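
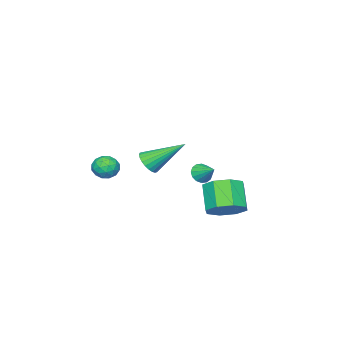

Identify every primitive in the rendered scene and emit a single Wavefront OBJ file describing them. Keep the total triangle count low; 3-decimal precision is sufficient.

v -1.757 -0.754 -1.933
v -1.497 -1.061 -1.558
v -1.543 0.094 -1.387
v -1.296 -0.99 -1.746
v -1.219 -0.855 -1.985
v -1.285 -0.694 -2.21
v -1.478 -0.548 -2.36
v -1.746 -0.458 -2.396
v -2.016 -0.447 -2.308
v -2.217 -0.518 -2.119
v -2.295 -0.652 -1.881
v -2.228 -0.813 -1.656
v -2.035 -0.959 -1.505
v -1.767 -1.049 -1.469
v 0.701 2.416 -2.304
v 1.44 1.882 -2.176
v 0.757 1.19 -1.127
v 0.019 1.724 -1.256
v 1.456 2.465 -1.781
v 0.773 1.773 -0.732
v 1.031 3.019 -1.692
v 0.348 2.326 -0.643
v 0.412 3.22 -1.962
v -0.271 2.527 -0.914
v -0.037 2.95 -2.433
v -0.72 2.258 -1.384
v -0.053 2.367 -2.828
v -0.736 1.675 -1.779
v 0.372 1.814 -2.917
v -0.311 1.121 -1.868
v 0.991 1.613 -2.646
v 0.308 0.92 -1.598
v 2.938 0.06 0.642
v 3.247 -0.174 1.127
v 2.142 1.36 1.778
v 3.403 -0.008 1.046
v 3.489 0.169 0.905
v 3.491 0.328 0.723
v 3.409 0.447 0.529
v 3.255 0.507 0.352
v 3.052 0.499 0.22
v 2.833 0.424 0.152
v 2.629 0.294 0.158
v 2.472 0.128 0.239
v 2.386 -0.048 0.38
v 2.385 -0.208 0.562
v 2.467 -0.327 0.756
v 2.621 -0.387 0.932
v 2.823 -0.379 1.065
v 3.043 -0.304 1.133
v 1.881 -2.952 -1.531
v 2.35 -3.143 -1.104
v 1.13 -3.377 -0.896
v 1.599 -3.568 -0.469
v 1.462 -2.924 -0.545
v 1.926 -2.661 -0.937
v 1.554 -3.859 -1.063
v 2.018 -3.596 -1.455
v 2.148 -3.703 -0.814
v 2.091 -3.126 -0.494
v 1.389 -3.394 -1.506
v 1.332 -2.817 -1.186
v 2.182 -3.01 -1.373
v 1.298 -3.51 -0.627
v 1.218 -3.132 -0.672
v 1.494 -3.244 -0.42
v 1.932 -2.727 -1.275
v 2.208 -2.839 -1.024
v 1.686 -2.711 -0.696
v 1.272 -3.681 -0.976
v 1.548 -3.793 -0.725
v 1.986 -3.276 -1.58
v 2.262 -3.388 -1.328
v 1.794 -3.809 -1.304
v 2.338 -3.451 -0.952
v 1.897 -3.701 -0.579
v 1.87 -3.872 -0.928
v 2.143 -3.718 -1.158
v 2.305 -3.112 -0.764
v 1.863 -3.362 -0.391
v 1.783 -2.984 -0.435
v 2.056 -2.829 -0.666
v 2.186 -3.441 -0.594
v 1.617 -3.158 -1.609
v 1.175 -3.408 -1.236
v 1.424 -3.691 -1.334
v 1.697 -3.536 -1.565
v 1.583 -2.819 -1.421
v 1.142 -3.069 -1.048
v 1.337 -2.802 -0.842
v 1.61 -2.648 -1.072
v 1.294 -3.079 -1.406
f 2 1 4
f 2 4 3
f 4 1 5
f 4 5 3
f 5 1 6
f 5 6 3
f 6 1 7
f 6 7 3
f 7 1 8
f 7 8 3
f 8 1 9
f 8 9 3
f 9 1 10
f 9 10 3
f 10 1 11
f 10 11 3
f 11 1 12
f 11 12 3
f 12 1 13
f 12 13 3
f 13 1 14
f 13 14 3
f 14 1 2
f 14 2 3
f 16 15 19
f 16 19 17
f 17 19 20
f 17 20 18
f 19 15 21
f 19 21 20
f 20 21 22
f 20 22 18
f 21 15 23
f 21 23 22
f 22 23 24
f 22 24 18
f 23 15 25
f 23 25 24
f 24 25 26
f 24 26 18
f 25 15 27
f 25 27 26
f 26 27 28
f 26 28 18
f 27 15 29
f 27 29 28
f 28 29 30
f 28 30 18
f 29 15 31
f 29 31 30
f 30 31 32
f 30 32 18
f 31 15 16
f 31 16 32
f 32 16 17
f 32 17 18
f 34 33 36
f 34 36 35
f 36 33 37
f 36 37 35
f 37 33 38
f 37 38 35
f 38 33 39
f 38 39 35
f 39 33 40
f 39 40 35
f 40 33 41
f 40 41 35
f 41 33 42
f 41 42 35
f 42 33 43
f 42 43 35
f 43 33 44
f 43 44 35
f 44 33 45
f 44 45 35
f 45 33 46
f 45 46 35
f 46 33 47
f 46 47 35
f 47 33 48
f 47 48 35
f 48 33 49
f 48 49 35
f 49 33 50
f 49 50 35
f 50 33 34
f 50 34 35
f 51 88 67
f 88 62 91
f 67 91 56
f 88 91 67
f 51 67 63
f 67 56 68
f 63 68 52
f 67 68 63
f 51 63 72
f 63 52 73
f 72 73 58
f 63 73 72
f 51 72 84
f 72 58 87
f 84 87 61
f 72 87 84
f 51 84 88
f 84 61 92
f 88 92 62
f 84 92 88
f 52 68 79
f 68 56 82
f 79 82 60
f 68 82 79
f 56 91 69
f 91 62 90
f 69 90 55
f 91 90 69
f 62 92 89
f 92 61 85
f 89 85 53
f 92 85 89
f 61 87 86
f 87 58 74
f 86 74 57
f 87 74 86
f 58 73 78
f 73 52 75
f 78 75 59
f 73 75 78
f 54 80 66
f 80 60 81
f 66 81 55
f 80 81 66
f 54 66 64
f 66 55 65
f 64 65 53
f 66 65 64
f 54 64 71
f 64 53 70
f 71 70 57
f 64 70 71
f 54 71 76
f 71 57 77
f 76 77 59
f 71 77 76
f 54 76 80
f 76 59 83
f 80 83 60
f 76 83 80
f 55 81 69
f 81 60 82
f 69 82 56
f 81 82 69
f 53 65 89
f 65 55 90
f 89 90 62
f 65 90 89
f 57 70 86
f 70 53 85
f 86 85 61
f 70 85 86
f 59 77 78
f 77 57 74
f 78 74 58
f 77 74 78
f 60 83 79
f 83 59 75
f 79 75 52
f 83 75 79



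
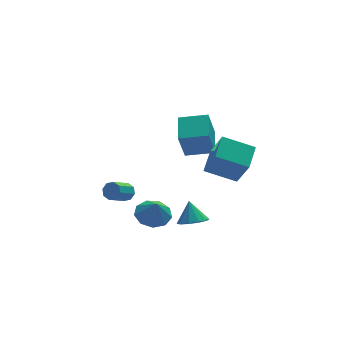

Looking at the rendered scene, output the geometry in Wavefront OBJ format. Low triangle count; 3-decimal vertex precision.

v -1.793 -2.374 -0.322
v -0.763 -2.134 -0.258
v -1.747 -2.886 0.862
v -1.162 -1.584 -0.004
v -1.856 -1.404 0.101
v -2.521 -1.678 0.009
v -2.846 -2.277 -0.238
v -2.678 -2.922 -0.524
v -2.096 -3.31 -0.715
v -1.373 -3.261 -0.722
v -0.846 -2.796 -0.541
v 0.132 -3.491 -0.6
v 0.956 -3.177 -0.781
v 0.128 -2.789 0.6
v 0.585 -2.819 -0.992
v 0.041 -2.719 -1.053
v -0.468 -2.913 -0.94
v -0.748 -3.329 -0.698
v -0.691 -3.806 -0.418
v -0.321 -4.163 -0.208
v 0.223 -4.264 -0.147
v 0.732 -4.069 -0.259
v 1.012 -3.654 -0.501
v 1.759 2.838 0.236
v 1.179 2.342 2.129
v 2.304 4.52 0.844
v 1.724 4.024 2.736
v 3.376 2.196 0.564
v 2.796 1.7 2.456
v 3.921 3.878 1.171
v 3.341 3.382 3.064
v -1.96 2.295 -1.734
v -1.541 2.139 -1.291
v -2.581 1.528 -0.522
v -3 1.685 -0.966
v -1.738 2.572 -1.214
v -2.778 1.962 -0.445
v -2.065 2.843 -1.441
v -3.105 2.233 -0.673
v -2.331 2.793 -1.841
v -3.371 2.183 -1.073
v -2.379 2.452 -2.178
v -3.419 1.841 -1.409
v -2.182 2.018 -2.255
v -3.222 1.408 -1.486
v -1.855 1.747 -2.027
v -2.895 1.137 -1.259
v -1.589 1.797 -1.627
v -2.629 1.187 -0.859
v 2.507 -3.818 2.389
v 2.829 -4.799 4.136
v 0.857 -3.072 3.112
v 1.179 -4.053 4.86
v 3.341 -2.527 2.96
v 3.663 -3.508 4.708
v 1.691 -1.781 3.684
v 2.013 -2.762 5.431
f 2 1 4
f 2 4 3
f 4 1 5
f 4 5 3
f 5 1 6
f 5 6 3
f 6 1 7
f 6 7 3
f 7 1 8
f 7 8 3
f 8 1 9
f 8 9 3
f 9 1 10
f 9 10 3
f 10 1 11
f 10 11 3
f 11 1 2
f 11 2 3
f 13 12 15
f 13 15 14
f 15 12 16
f 15 16 14
f 16 12 17
f 16 17 14
f 17 12 18
f 17 18 14
f 18 12 19
f 18 19 14
f 19 12 20
f 19 20 14
f 20 12 21
f 20 21 14
f 21 12 22
f 21 22 14
f 22 12 23
f 22 23 14
f 23 12 13
f 23 13 14
f 25 27 24
f 28 25 24
f 24 27 26
f 26 28 24
f 25 31 27
f 29 25 28
f 29 31 25
f 27 31 26
f 30 28 26
f 26 31 30
f 30 29 28
f 31 29 30
f 33 32 36
f 33 36 34
f 34 36 37
f 34 37 35
f 36 32 38
f 36 38 37
f 37 38 39
f 37 39 35
f 38 32 40
f 38 40 39
f 39 40 41
f 39 41 35
f 40 32 42
f 40 42 41
f 41 42 43
f 41 43 35
f 42 32 44
f 42 44 43
f 43 44 45
f 43 45 35
f 44 32 46
f 44 46 45
f 45 46 47
f 45 47 35
f 46 32 48
f 46 48 47
f 47 48 49
f 47 49 35
f 48 32 33
f 48 33 49
f 49 33 34
f 49 34 35
f 51 53 50
f 54 51 50
f 50 53 52
f 52 54 50
f 51 57 53
f 55 51 54
f 55 57 51
f 53 57 52
f 56 54 52
f 52 57 56
f 56 55 54
f 57 55 56



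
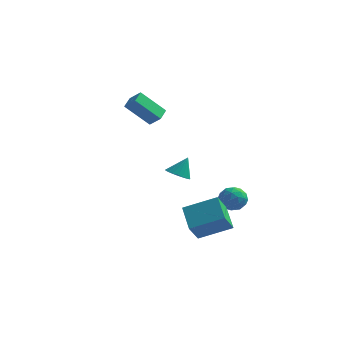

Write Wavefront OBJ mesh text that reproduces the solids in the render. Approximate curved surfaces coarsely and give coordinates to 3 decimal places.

v -3.905 2.092 3.858
v -3.163 1.907 4.471
v -3.946 3.024 4.188
v -3.204 2.84 4.801
v -2.576 2.66 2.419
v -1.834 2.476 3.032
v -2.617 3.593 2.749
v -1.875 3.408 3.362
v 0.678 -1.382 0.473
v 1.4 -1.431 0.242
v 1.082 -0.858 1.627
v 1.318 -1.144 0.14
v 1.125 -0.897 0.096
v 0.855 -0.735 0.117
v 0.554 -0.684 0.199
v 0.274 -0.754 0.329
v 0.065 -0.933 0.484
v -0.039 -1.189 0.637
v -0.019 -1.479 0.762
v 0.122 -1.752 0.837
v 0.358 -1.961 0.849
v 0.65 -2.07 0.796
v 0.947 -2.06 0.687
v 1.197 -1.933 0.542
v 1.357 -1.711 0.384
v 0.731 0.599 -3.652
v 0.551 -0.336 -2.532
v 2.572 1.257 -2.807
v 2.392 0.323 -1.687
v 1.628 -0.703 -4.593
v 1.448 -1.637 -3.473
v 3.469 -0.044 -3.748
v 3.289 -0.979 -2.628
v 2.121 2.934 -2.148
v 2.852 3.199 -2.61
v 2.328 1.561 -2.61
v 3.059 1.826 -3.072
v 3.073 1.822 -2.168
v 2.945 2.671 -1.883
v 2.235 2.089 -3.337
v 2.107 2.938 -3.052
v 2.922 2.677 -3.346
v 3.44 2.513 -2.623
v 1.74 2.247 -2.597
v 2.258 2.083 -1.874
v 2.468 3.187 -2.339
v 2.712 1.573 -2.881
v 2.72 1.571 -2.35
v 3.149 1.727 -2.622
v 2.523 2.876 -1.911
v 2.952 3.033 -2.183
v 3.083 2.223 -1.923
v 2.228 1.727 -3.037
v 2.657 1.884 -3.309
v 2.031 3.033 -2.598
v 2.46 3.189 -2.87
v 2.097 2.537 -3.297
v 2.939 3.036 -3.043
v 3.06 2.229 -3.314
v 2.576 2.384 -3.47
v 2.501 2.883 -3.302
v 3.243 2.939 -2.618
v 3.365 2.132 -2.889
v 3.373 2.13 -2.358
v 3.298 2.629 -2.19
v 3.284 2.633 -3.05
v 1.815 2.628 -2.331
v 1.937 1.821 -2.602
v 1.882 2.131 -3.03
v 1.807 2.63 -2.862
v 2.12 2.531 -1.906
v 2.241 1.724 -2.177
v 2.679 1.877 -1.918
v 2.604 2.376 -1.75
v 1.896 2.127 -2.17
f 2 4 1
f 5 2 1
f 1 4 3
f 3 5 1
f 2 8 4
f 6 2 5
f 6 8 2
f 4 8 3
f 7 5 3
f 3 8 7
f 7 6 5
f 8 6 7
f 10 9 12
f 10 12 11
f 12 9 13
f 12 13 11
f 13 9 14
f 13 14 11
f 14 9 15
f 14 15 11
f 15 9 16
f 15 16 11
f 16 9 17
f 16 17 11
f 17 9 18
f 17 18 11
f 18 9 19
f 18 19 11
f 19 9 20
f 19 20 11
f 20 9 21
f 20 21 11
f 21 9 22
f 21 22 11
f 22 9 23
f 22 23 11
f 23 9 24
f 23 24 11
f 24 9 25
f 24 25 11
f 25 9 10
f 25 10 11
f 27 29 26
f 30 27 26
f 26 29 28
f 28 30 26
f 27 33 29
f 31 27 30
f 31 33 27
f 29 33 28
f 32 30 28
f 28 33 32
f 32 31 30
f 33 31 32
f 34 71 50
f 71 45 74
f 50 74 39
f 71 74 50
f 34 50 46
f 50 39 51
f 46 51 35
f 50 51 46
f 34 46 55
f 46 35 56
f 55 56 41
f 46 56 55
f 34 55 67
f 55 41 70
f 67 70 44
f 55 70 67
f 34 67 71
f 67 44 75
f 71 75 45
f 67 75 71
f 35 51 62
f 51 39 65
f 62 65 43
f 51 65 62
f 39 74 52
f 74 45 73
f 52 73 38
f 74 73 52
f 45 75 72
f 75 44 68
f 72 68 36
f 75 68 72
f 44 70 69
f 70 41 57
f 69 57 40
f 70 57 69
f 41 56 61
f 56 35 58
f 61 58 42
f 56 58 61
f 37 63 49
f 63 43 64
f 49 64 38
f 63 64 49
f 37 49 47
f 49 38 48
f 47 48 36
f 49 48 47
f 37 47 54
f 47 36 53
f 54 53 40
f 47 53 54
f 37 54 59
f 54 40 60
f 59 60 42
f 54 60 59
f 37 59 63
f 59 42 66
f 63 66 43
f 59 66 63
f 38 64 52
f 64 43 65
f 52 65 39
f 64 65 52
f 36 48 72
f 48 38 73
f 72 73 45
f 48 73 72
f 40 53 69
f 53 36 68
f 69 68 44
f 53 68 69
f 42 60 61
f 60 40 57
f 61 57 41
f 60 57 61
f 43 66 62
f 66 42 58
f 62 58 35
f 66 58 62



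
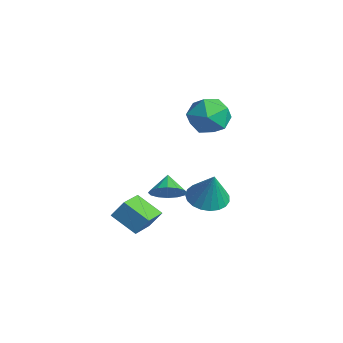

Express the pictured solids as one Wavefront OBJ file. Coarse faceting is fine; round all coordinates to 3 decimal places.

v 2.713 -2.579 0.228
v 3.299 -2.028 0.561
v 1.987 -2.221 0.912
v 3.099 -1.799 0.229
v 2.796 -1.779 -0.104
v 2.471 -1.973 -0.347
v 2.211 -2.33 -0.437
v 2.085 -2.753 -0.348
v 2.128 -3.13 -0.105
v 2.328 -3.359 0.227
v 2.631 -3.379 0.56
v 2.956 -3.185 0.804
v 3.216 -2.829 0.893
v 3.341 -2.405 0.804
v 0.228 -3.559 -1.839
v 0.525 -3.038 -0.964
v 1.32 -2.842 -2.636
v 1.617 -2.322 -1.761
v 1.223 -4.698 -1.499
v 1.52 -4.178 -0.624
v 2.315 -3.982 -2.296
v 2.612 -3.461 -1.421
v 0.531 1.729 3.028
v 1.079 1.246 3.978
v -0.279 0.014 2.622
v 0.269 -0.469 3.572
v -0.612 0.328 3.73
v -0.111 1.388 3.981
v 0.911 -0.128 2.619
v 1.412 0.932 2.87
v 1.314 0.098 3.725
v 0.373 0.38 4.412
v 0.427 0.88 2.188
v -0.514 1.162 2.875
v -0.706 1.162 -2.834
v 0.235 0.817 -3.208
v -0.014 1.158 -1.086
v 0.284 1.258 -3.226
v 0.163 1.684 -3.177
v -0.109 2.019 -3.068
v -0.484 2.206 -2.919
v -0.898 2.212 -2.755
v -1.278 2.037 -2.605
v -1.56 1.711 -2.494
v -1.694 1.29 -2.442
v -1.657 0.847 -2.458
v -1.456 0.458 -2.539
v -1.125 0.191 -2.67
v -0.722 0.092 -2.831
v -0.316 0.179 -2.991
v 0.022 0.435 -3.125
f 2 1 4
f 2 4 3
f 4 1 5
f 4 5 3
f 5 1 6
f 5 6 3
f 6 1 7
f 6 7 3
f 7 1 8
f 7 8 3
f 8 1 9
f 8 9 3
f 9 1 10
f 9 10 3
f 10 1 11
f 10 11 3
f 11 1 12
f 11 12 3
f 12 1 13
f 12 13 3
f 13 1 14
f 13 14 3
f 14 1 2
f 14 2 3
f 16 18 15
f 19 16 15
f 15 18 17
f 17 19 15
f 16 22 18
f 20 16 19
f 20 22 16
f 18 22 17
f 21 19 17
f 17 22 21
f 21 20 19
f 22 20 21
f 23 34 28
f 23 28 24
f 23 24 30
f 23 30 33
f 23 33 34
f 24 28 32
f 28 34 27
f 34 33 25
f 33 30 29
f 30 24 31
f 26 32 27
f 26 27 25
f 26 25 29
f 26 29 31
f 26 31 32
f 27 32 28
f 25 27 34
f 29 25 33
f 31 29 30
f 32 31 24
f 36 35 38
f 36 38 37
f 38 35 39
f 38 39 37
f 39 35 40
f 39 40 37
f 40 35 41
f 40 41 37
f 41 35 42
f 41 42 37
f 42 35 43
f 42 43 37
f 43 35 44
f 43 44 37
f 44 35 45
f 44 45 37
f 45 35 46
f 45 46 37
f 46 35 47
f 46 47 37
f 47 35 48
f 47 48 37
f 48 35 49
f 48 49 37
f 49 35 50
f 49 50 37
f 50 35 51
f 50 51 37
f 51 35 36
f 51 36 37



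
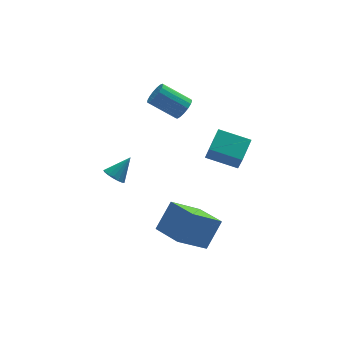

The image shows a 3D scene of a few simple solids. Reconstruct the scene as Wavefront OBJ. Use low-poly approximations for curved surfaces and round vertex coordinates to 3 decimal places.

v 0.361 2.745 3.27
v 0.648 2.429 3.874
v -0.753 3.178 4.934
v -1.041 3.495 4.33
v 0.807 2.746 3.861
v -0.595 3.495 4.92
v 0.864 3.062 3.712
v -0.538 3.811 4.771
v 0.805 3.306 3.462
v -0.597 4.055 4.521
v 0.644 3.421 3.168
v -0.757 4.17 4.227
v 0.419 3.382 2.897
v -0.983 4.131 3.957
v 0.18 3.197 2.712
v -1.221 3.946 3.772
v -0.017 2.908 2.655
v -1.419 3.657 3.715
v -0.128 2.582 2.739
v -1.529 3.332 3.798
v -0.127 2.294 2.945
v -1.528 3.043 4.004
v -0.014 2.109 3.225
v -1.416 2.858 4.284
v 0.185 2.07 3.515
v -1.217 2.819 4.575
v 0.424 2.185 3.75
v -0.978 2.934 4.809
v 0.129 -1.948 3.055
v 0.117 -2.67 4.324
v 0.938 -0.916 3.65
v 0.925 -1.638 4.919
v 1.635 -2.842 2.561
v 1.622 -3.564 3.83
v 2.443 -1.81 3.156
v 2.431 -2.532 4.425
v -3.82 1.822 -0.721
v -3.346 1.967 -1.216
v -2.8 2.178 0.361
v -3.502 2.26 -1.165
v -3.731 2.452 -1.013
v -3.98 2.499 -0.794
v -4.192 2.392 -0.559
v -4.319 2.154 -0.36
v -4.332 1.84 -0.245
v -4.228 1.521 -0.238
v -4.03 1.272 -0.343
v -3.784 1.148 -0.534
v -3.546 1.179 -0.768
v -3.371 1.357 -0.991
v -3.299 1.642 -1.153
v -0.467 -4.336 -2.309
v -2.145 -4.684 -0.961
v -1.125 -2.557 -2.667
v -2.803 -2.906 -1.319
v 0.543 -3.674 -0.881
v -1.135 -4.023 0.467
v -0.115 -1.896 -1.239
v -1.793 -2.244 0.109
f 2 1 5
f 2 5 3
f 3 5 6
f 3 6 4
f 5 1 7
f 5 7 6
f 6 7 8
f 6 8 4
f 7 1 9
f 7 9 8
f 8 9 10
f 8 10 4
f 9 1 11
f 9 11 10
f 10 11 12
f 10 12 4
f 11 1 13
f 11 13 12
f 12 13 14
f 12 14 4
f 13 1 15
f 13 15 14
f 14 15 16
f 14 16 4
f 15 1 17
f 15 17 16
f 16 17 18
f 16 18 4
f 17 1 19
f 17 19 18
f 18 19 20
f 18 20 4
f 19 1 21
f 19 21 20
f 20 21 22
f 20 22 4
f 21 1 23
f 21 23 22
f 22 23 24
f 22 24 4
f 23 1 25
f 23 25 24
f 24 25 26
f 24 26 4
f 25 1 27
f 25 27 26
f 26 27 28
f 26 28 4
f 27 1 2
f 27 2 28
f 28 2 3
f 28 3 4
f 30 32 29
f 33 30 29
f 29 32 31
f 31 33 29
f 30 36 32
f 34 30 33
f 34 36 30
f 32 36 31
f 35 33 31
f 31 36 35
f 35 34 33
f 36 34 35
f 38 37 40
f 38 40 39
f 40 37 41
f 40 41 39
f 41 37 42
f 41 42 39
f 42 37 43
f 42 43 39
f 43 37 44
f 43 44 39
f 44 37 45
f 44 45 39
f 45 37 46
f 45 46 39
f 46 37 47
f 46 47 39
f 47 37 48
f 47 48 39
f 48 37 49
f 48 49 39
f 49 37 50
f 49 50 39
f 50 37 51
f 50 51 39
f 51 37 38
f 51 38 39
f 53 55 52
f 56 53 52
f 52 55 54
f 54 56 52
f 53 59 55
f 57 53 56
f 57 59 53
f 55 59 54
f 58 56 54
f 54 59 58
f 58 57 56
f 59 57 58



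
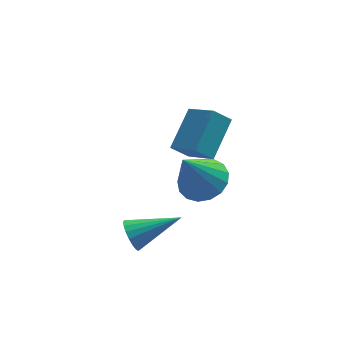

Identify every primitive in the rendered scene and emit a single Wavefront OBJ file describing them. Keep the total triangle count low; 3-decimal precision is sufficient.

v -0.91 -0.149 -2.263
v 0.054 -0.303 -1.851
v -1.81 -0.631 -0.337
v -0.035 0.189 -1.769
v -0.325 0.605 -1.801
v -0.749 0.847 -1.938
v -1.21 0.862 -2.15
v -1.602 0.645 -2.387
v -1.836 0.246 -2.596
v -1.857 -0.243 -2.729
v -1.662 -0.711 -2.755
v -1.295 -1.049 -2.668
v -0.839 -1.182 -2.489
v -0.4 -1.078 -2.257
v -0.077 -0.76 -2.027
v -4.141 -2.665 -2.564
v -3.888 -2.365 -3.156
v -2.259 -2.695 -1.776
v -3.96 -2.116 -2.975
v -4.067 -1.975 -2.713
v -4.189 -1.972 -2.422
v -4.302 -2.105 -2.159
v -4.382 -2.35 -1.976
v -4.415 -2.657 -1.909
v -4.393 -2.966 -1.972
v -4.321 -3.215 -2.153
v -4.214 -3.356 -2.415
v -4.092 -3.359 -2.706
v -3.98 -3.226 -2.969
v -3.899 -2.981 -3.152
v -3.866 -2.674 -3.219
v -1.743 -1.403 0.623
v -2.423 -1.385 1.257
v -0.797 -0.121 1.602
v -1.477 -0.103 2.236
v -1.043 -2.517 1.404
v -1.723 -2.499 2.038
v -0.097 -1.235 2.383
v -0.777 -1.217 3.017
f 2 1 4
f 2 4 3
f 4 1 5
f 4 5 3
f 5 1 6
f 5 6 3
f 6 1 7
f 6 7 3
f 7 1 8
f 7 8 3
f 8 1 9
f 8 9 3
f 9 1 10
f 9 10 3
f 10 1 11
f 10 11 3
f 11 1 12
f 11 12 3
f 12 1 13
f 12 13 3
f 13 1 14
f 13 14 3
f 14 1 15
f 14 15 3
f 15 1 2
f 15 2 3
f 17 16 19
f 17 19 18
f 19 16 20
f 19 20 18
f 20 16 21
f 20 21 18
f 21 16 22
f 21 22 18
f 22 16 23
f 22 23 18
f 23 16 24
f 23 24 18
f 24 16 25
f 24 25 18
f 25 16 26
f 25 26 18
f 26 16 27
f 26 27 18
f 27 16 28
f 27 28 18
f 28 16 29
f 28 29 18
f 29 16 30
f 29 30 18
f 30 16 31
f 30 31 18
f 31 16 17
f 31 17 18
f 33 35 32
f 36 33 32
f 32 35 34
f 34 36 32
f 33 39 35
f 37 33 36
f 37 39 33
f 35 39 34
f 38 36 34
f 34 39 38
f 38 37 36
f 39 37 38



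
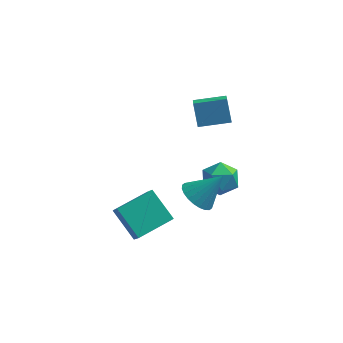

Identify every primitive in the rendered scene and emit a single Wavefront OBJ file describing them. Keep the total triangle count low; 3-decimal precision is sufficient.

v -1.252 -3.114 -3.657
v -0.866 -3.793 -2.76
v -2.524 -2.186 -2.408
v -2.138 -2.865 -1.511
v 0.238 -1.675 -3.209
v 0.624 -2.354 -2.312
v -1.034 -0.747 -1.96
v -0.648 -1.426 -1.063
v 1.132 2.961 -3.287
v 1.852 3.756 -3.628
v 2.388 1.684 -3.612
v 3.108 2.479 -3.953
v 2.816 2.412 -2.868
v 2.04 3.201 -2.668
v 2.2 2.239 -4.572
v 1.424 3.028 -4.372
v 2.512 3.309 -4.423
v 2.893 3.417 -3.369
v 1.347 2.023 -3.871
v 1.728 2.131 -2.817
v 1.054 1.728 1.791
v 1.266 0.668 2.475
v 0.687 2.419 2.976
v 0.899 1.359 3.66
v 2.681 2.201 2.02
v 2.893 1.141 2.704
v 2.314 2.892 3.205
v 2.526 1.832 3.889
v 1.387 -0.051 -2.589
v 2.201 -0.277 -3.196
v 2.613 0.451 -1.131
v 2.143 0.115 -3.283
v 1.971 0.482 -3.264
v 1.71 0.768 -3.143
v 1.399 0.929 -2.937
v 1.087 0.941 -2.678
v 0.82 0.802 -2.406
v 0.64 0.533 -2.161
v 0.573 0.175 -1.982
v 0.63 -0.217 -1.895
v 0.802 -0.584 -1.913
v 1.064 -0.87 -2.035
v 1.374 -1.031 -2.241
v 1.687 -1.043 -2.499
v 1.953 -0.904 -2.772
v 2.134 -0.635 -3.016
f 2 4 1
f 5 2 1
f 1 4 3
f 3 5 1
f 2 8 4
f 6 2 5
f 6 8 2
f 4 8 3
f 7 5 3
f 3 8 7
f 7 6 5
f 8 6 7
f 9 20 14
f 9 14 10
f 9 10 16
f 9 16 19
f 9 19 20
f 10 14 18
f 14 20 13
f 20 19 11
f 19 16 15
f 16 10 17
f 12 18 13
f 12 13 11
f 12 11 15
f 12 15 17
f 12 17 18
f 13 18 14
f 11 13 20
f 15 11 19
f 17 15 16
f 18 17 10
f 22 24 21
f 25 22 21
f 21 24 23
f 23 25 21
f 22 28 24
f 26 22 25
f 26 28 22
f 24 28 23
f 27 25 23
f 23 28 27
f 27 26 25
f 28 26 27
f 30 29 32
f 30 32 31
f 32 29 33
f 32 33 31
f 33 29 34
f 33 34 31
f 34 29 35
f 34 35 31
f 35 29 36
f 35 36 31
f 36 29 37
f 36 37 31
f 37 29 38
f 37 38 31
f 38 29 39
f 38 39 31
f 39 29 40
f 39 40 31
f 40 29 41
f 40 41 31
f 41 29 42
f 41 42 31
f 42 29 43
f 42 43 31
f 43 29 44
f 43 44 31
f 44 29 45
f 44 45 31
f 45 29 46
f 45 46 31
f 46 29 30
f 46 30 31



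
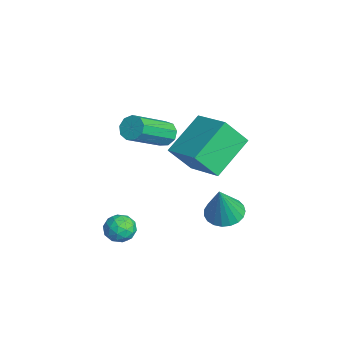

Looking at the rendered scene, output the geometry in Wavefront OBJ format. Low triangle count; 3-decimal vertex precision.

v 1.339 -2.344 -0.143
v 1.877 -2.195 0.171
v 1.883 -2.945 -0.791
v 2.421 -2.796 -0.477
v 1.976 -3.161 -0.194
v 1.64 -2.79 0.206
v 2.12 -2.35 -0.826
v 1.784 -1.979 -0.426
v 2.36 -2.199 -0.251
v 2.271 -2.7 0.139
v 1.489 -2.44 -0.759
v 1.4 -2.941 -0.369
v 1.56 -2.217 0.071
v 2.2 -2.923 -0.691
v 1.938 -3.138 -0.525
v 2.255 -3.05 -0.34
v 1.421 -2.566 0.091
v 1.737 -2.479 0.276
v 1.795 -3.047 0.061
v 2.023 -2.661 -0.896
v 2.339 -2.574 -0.711
v 1.505 -2.09 -0.28
v 1.822 -2.002 -0.095
v 1.965 -2.093 -0.681
v 2.161 -2.131 0.007
v 2.481 -2.485 -0.373
v 2.304 -2.223 -0.579
v 2.106 -2.004 -0.343
v 2.109 -2.426 0.237
v 2.428 -2.779 -0.144
v 2.167 -2.994 0.022
v 1.969 -2.775 0.257
v 2.393 -2.428 -0.011
v 1.332 -2.361 -0.476
v 1.651 -2.714 -0.857
v 1.791 -2.365 -0.877
v 1.593 -2.146 -0.642
v 1.279 -2.655 -0.247
v 1.599 -3.009 -0.627
v 1.654 -3.136 -0.277
v 1.456 -2.917 -0.041
v 1.367 -2.712 -0.609
v -1.613 -0.15 1.977
v -1.117 0.131 1.951
v -0.252 -1.289 3.097
v -0.747 -1.57 3.123
v -1.324 0.253 2.259
v -0.459 -1.168 3.405
v -1.666 0.187 2.434
v -0.801 -1.234 3.58
v -1.983 -0.037 2.396
v -1.117 -1.458 3.542
v -2.126 -0.314 2.162
v -1.261 -1.735 3.307
v -2.03 -0.513 1.841
v -1.164 -1.934 2.987
v -1.738 -0.543 1.584
v -0.873 -1.964 2.73
v -1.387 -0.388 1.511
v -0.522 -1.809 2.657
v -1.142 -0.122 1.656
v -0.277 -1.543 2.802
v -1.672 0.875 -0.179
v -1.702 -0.012 0.954
v -2.655 2.277 0.892
v -2.685 1.389 2.026
v -0.135 1.531 0.374
v -0.165 0.643 1.508
v -1.118 2.932 1.446
v -1.148 2.045 2.579
v 2.208 1.178 0.185
v 2.859 0.915 -0.079
v 2.692 0.842 1.715
v 2.925 1.217 -0.033
v 2.867 1.512 0.05
v 2.694 1.749 0.157
v 2.438 1.887 0.268
v 2.142 1.903 0.365
v 1.858 1.794 0.431
v 1.634 1.578 0.454
v 1.509 1.293 0.431
v 1.505 0.988 0.365
v 1.623 0.716 0.268
v 1.842 0.524 0.156
v 2.125 0.445 0.05
v 2.421 0.493 -0.033
v 2.681 0.659 -0.079
f 1 38 17
f 38 12 41
f 17 41 6
f 38 41 17
f 1 17 13
f 17 6 18
f 13 18 2
f 17 18 13
f 1 13 22
f 13 2 23
f 22 23 8
f 13 23 22
f 1 22 34
f 22 8 37
f 34 37 11
f 22 37 34
f 1 34 38
f 34 11 42
f 38 42 12
f 34 42 38
f 2 18 29
f 18 6 32
f 29 32 10
f 18 32 29
f 6 41 19
f 41 12 40
f 19 40 5
f 41 40 19
f 12 42 39
f 42 11 35
f 39 35 3
f 42 35 39
f 11 37 36
f 37 8 24
f 36 24 7
f 37 24 36
f 8 23 28
f 23 2 25
f 28 25 9
f 23 25 28
f 4 30 16
f 30 10 31
f 16 31 5
f 30 31 16
f 4 16 14
f 16 5 15
f 14 15 3
f 16 15 14
f 4 14 21
f 14 3 20
f 21 20 7
f 14 20 21
f 4 21 26
f 21 7 27
f 26 27 9
f 21 27 26
f 4 26 30
f 26 9 33
f 30 33 10
f 26 33 30
f 5 31 19
f 31 10 32
f 19 32 6
f 31 32 19
f 3 15 39
f 15 5 40
f 39 40 12
f 15 40 39
f 7 20 36
f 20 3 35
f 36 35 11
f 20 35 36
f 9 27 28
f 27 7 24
f 28 24 8
f 27 24 28
f 10 33 29
f 33 9 25
f 29 25 2
f 33 25 29
f 44 43 47
f 44 47 45
f 45 47 48
f 45 48 46
f 47 43 49
f 47 49 48
f 48 49 50
f 48 50 46
f 49 43 51
f 49 51 50
f 50 51 52
f 50 52 46
f 51 43 53
f 51 53 52
f 52 53 54
f 52 54 46
f 53 43 55
f 53 55 54
f 54 55 56
f 54 56 46
f 55 43 57
f 55 57 56
f 56 57 58
f 56 58 46
f 57 43 59
f 57 59 58
f 58 59 60
f 58 60 46
f 59 43 61
f 59 61 60
f 60 61 62
f 60 62 46
f 61 43 44
f 61 44 62
f 62 44 45
f 62 45 46
f 64 66 63
f 67 64 63
f 63 66 65
f 65 67 63
f 64 70 66
f 68 64 67
f 68 70 64
f 66 70 65
f 69 67 65
f 65 70 69
f 69 68 67
f 70 68 69
f 72 71 74
f 72 74 73
f 74 71 75
f 74 75 73
f 75 71 76
f 75 76 73
f 76 71 77
f 76 77 73
f 77 71 78
f 77 78 73
f 78 71 79
f 78 79 73
f 79 71 80
f 79 80 73
f 80 71 81
f 80 81 73
f 81 71 82
f 81 82 73
f 82 71 83
f 82 83 73
f 83 71 84
f 83 84 73
f 84 71 85
f 84 85 73
f 85 71 86
f 85 86 73
f 86 71 87
f 86 87 73
f 87 71 72
f 87 72 73



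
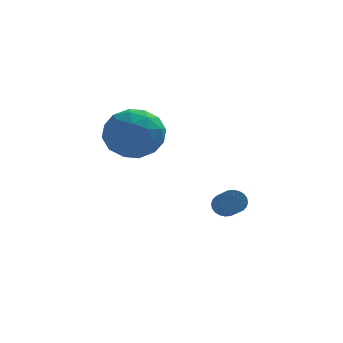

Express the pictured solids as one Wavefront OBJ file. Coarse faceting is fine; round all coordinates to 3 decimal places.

v 2.882 -1.632 -3.844
v 3.39 -1.687 -4.118
v 3.606 -2.723 -3.511
v 3.098 -2.668 -3.236
v 3.451 -1.568 -3.936
v 3.667 -2.603 -3.329
v 3.425 -1.458 -3.74
v 3.641 -2.494 -3.132
v 3.317 -1.375 -3.559
v 3.533 -2.41 -2.952
v 3.142 -1.331 -3.422
v 3.358 -2.366 -2.815
v 2.928 -1.332 -3.349
v 3.144 -2.368 -2.742
v 2.707 -1.38 -3.352
v 2.923 -2.416 -2.744
v 2.512 -1.466 -3.429
v 2.728 -2.502 -2.821
v 2.374 -1.577 -3.569
v 2.59 -2.613 -2.962
v 2.313 -1.697 -3.751
v 2.529 -2.732 -3.144
v 2.339 -1.806 -3.948
v 2.555 -2.842 -3.34
v 2.447 -1.89 -4.128
v 2.663 -2.925 -3.521
v 2.622 -1.934 -4.265
v 2.838 -2.969 -3.658
v 2.836 -1.932 -4.338
v 3.052 -2.968 -3.731
v 3.057 -1.884 -4.336
v 3.273 -2.92 -3.728
v 3.252 -1.798 -4.259
v 3.468 -2.834 -3.651
v -0.048 -3.293 -0.067
v 0.508 -3.773 0.959
v -1.868 -3.887 0.641
v -1.312 -4.367 1.667
v -1.349 -3.117 1.495
v -0.224 -2.75 1.058
v -1.136 -4.91 0.542
v -0.011 -4.543 0.105
v -0.164 -4.772 1.336
v -0.297 -3.664 1.925
v -1.063 -3.996 -0.325
v -1.196 -2.888 0.264
v 0.39 -3.481 0.384
v -1.75 -4.179 1.216
v -1.772 -3.444 1.115
v -1.445 -3.726 1.719
v -0.04 -2.88 0.442
v 0.286 -3.162 1.045
v -0.806 -2.776 1.36
v -1.646 -4.498 0.555
v -1.32 -4.78 1.158
v 0.085 -3.934 -0.119
v 0.412 -4.216 0.485
v -0.554 -4.884 0.24
v 0.321 -4.35 1.208
v -0.749 -4.699 1.625
v -0.645 -5.018 0.963
v 0.016 -4.803 0.706
v 0.244 -3.699 1.555
v -0.826 -4.048 1.971
v -0.848 -3.313 1.87
v -0.187 -3.098 1.613
v -0.152 -4.286 1.776
v -0.534 -3.612 -0.371
v -1.604 -3.961 0.045
v -1.173 -4.562 -0.013
v -0.512 -4.347 -0.27
v -0.611 -2.961 -0.025
v -1.681 -3.31 0.392
v -1.376 -2.857 0.894
v -0.715 -2.642 0.637
v -1.208 -3.374 -0.176
f 2 1 5
f 2 5 3
f 3 5 6
f 3 6 4
f 5 1 7
f 5 7 6
f 6 7 8
f 6 8 4
f 7 1 9
f 7 9 8
f 8 9 10
f 8 10 4
f 9 1 11
f 9 11 10
f 10 11 12
f 10 12 4
f 11 1 13
f 11 13 12
f 12 13 14
f 12 14 4
f 13 1 15
f 13 15 14
f 14 15 16
f 14 16 4
f 15 1 17
f 15 17 16
f 16 17 18
f 16 18 4
f 17 1 19
f 17 19 18
f 18 19 20
f 18 20 4
f 19 1 21
f 19 21 20
f 20 21 22
f 20 22 4
f 21 1 23
f 21 23 22
f 22 23 24
f 22 24 4
f 23 1 25
f 23 25 24
f 24 25 26
f 24 26 4
f 25 1 27
f 25 27 26
f 26 27 28
f 26 28 4
f 27 1 29
f 27 29 28
f 28 29 30
f 28 30 4
f 29 1 31
f 29 31 30
f 30 31 32
f 30 32 4
f 31 1 33
f 31 33 32
f 32 33 34
f 32 34 4
f 33 1 2
f 33 2 34
f 34 2 3
f 34 3 4
f 35 72 51
f 72 46 75
f 51 75 40
f 72 75 51
f 35 51 47
f 51 40 52
f 47 52 36
f 51 52 47
f 35 47 56
f 47 36 57
f 56 57 42
f 47 57 56
f 35 56 68
f 56 42 71
f 68 71 45
f 56 71 68
f 35 68 72
f 68 45 76
f 72 76 46
f 68 76 72
f 36 52 63
f 52 40 66
f 63 66 44
f 52 66 63
f 40 75 53
f 75 46 74
f 53 74 39
f 75 74 53
f 46 76 73
f 76 45 69
f 73 69 37
f 76 69 73
f 45 71 70
f 71 42 58
f 70 58 41
f 71 58 70
f 42 57 62
f 57 36 59
f 62 59 43
f 57 59 62
f 38 64 50
f 64 44 65
f 50 65 39
f 64 65 50
f 38 50 48
f 50 39 49
f 48 49 37
f 50 49 48
f 38 48 55
f 48 37 54
f 55 54 41
f 48 54 55
f 38 55 60
f 55 41 61
f 60 61 43
f 55 61 60
f 38 60 64
f 60 43 67
f 64 67 44
f 60 67 64
f 39 65 53
f 65 44 66
f 53 66 40
f 65 66 53
f 37 49 73
f 49 39 74
f 73 74 46
f 49 74 73
f 41 54 70
f 54 37 69
f 70 69 45
f 54 69 70
f 43 61 62
f 61 41 58
f 62 58 42
f 61 58 62
f 44 67 63
f 67 43 59
f 63 59 36
f 67 59 63



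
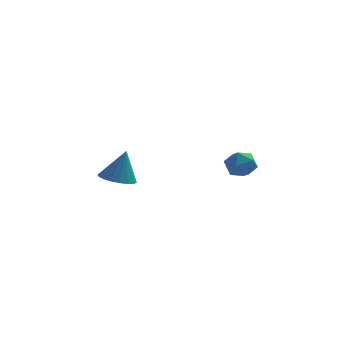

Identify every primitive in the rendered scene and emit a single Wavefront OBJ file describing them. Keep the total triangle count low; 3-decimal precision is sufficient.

v -3.132 2.062 -2.236
v -2.196 1.667 -2.404
v -2.688 2.318 -0.364
v -2.133 2.115 -2.48
v -2.268 2.552 -2.508
v -2.574 2.892 -2.481
v -2.991 3.068 -2.407
v -3.435 3.044 -2.298
v -3.82 2.826 -2.177
v -4.068 2.457 -2.067
v -4.131 2.009 -1.991
v -3.996 1.572 -1.964
v -3.69 1.232 -1.99
v -3.273 1.056 -2.065
v -2.829 1.08 -2.173
v -2.444 1.298 -2.294
v 3.004 0.165 0.433
v 3.903 0.042 0.554
v 2.997 -0.902 -0.594
v 3.896 -1.025 -0.473
v 3.308 -1.263 0.187
v 3.313 -0.604 0.821
v 3.587 -0.256 -0.861
v 3.592 0.403 -0.227
v 4.263 -0.218 -0.246
v 4.09 -0.841 0.402
v 2.81 -0.019 -0.442
v 2.637 -0.642 0.206
f 2 1 4
f 2 4 3
f 4 1 5
f 4 5 3
f 5 1 6
f 5 6 3
f 6 1 7
f 6 7 3
f 7 1 8
f 7 8 3
f 8 1 9
f 8 9 3
f 9 1 10
f 9 10 3
f 10 1 11
f 10 11 3
f 11 1 12
f 11 12 3
f 12 1 13
f 12 13 3
f 13 1 14
f 13 14 3
f 14 1 15
f 14 15 3
f 15 1 16
f 15 16 3
f 16 1 2
f 16 2 3
f 17 28 22
f 17 22 18
f 17 18 24
f 17 24 27
f 17 27 28
f 18 22 26
f 22 28 21
f 28 27 19
f 27 24 23
f 24 18 25
f 20 26 21
f 20 21 19
f 20 19 23
f 20 23 25
f 20 25 26
f 21 26 22
f 19 21 28
f 23 19 27
f 25 23 24
f 26 25 18



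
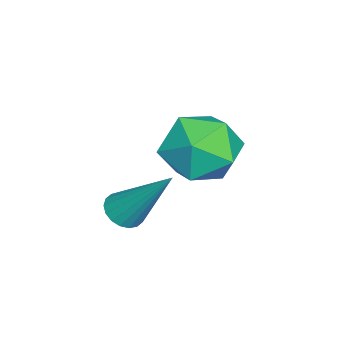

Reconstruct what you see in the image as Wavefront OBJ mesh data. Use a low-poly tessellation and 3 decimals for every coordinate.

v -3.059 4.12 -2.737
v -2.389 4.47 -3.64
v -3.571 2.57 -3.72
v -2.901 2.92 -4.623
v -2.398 2.565 -3.619
v -2.082 3.523 -3.011
v -3.878 3.517 -4.349
v -3.562 4.475 -3.741
v -2.895 4.098 -4.636
v -1.98 3.51 -4.184
v -3.98 3.53 -3.176
v -3.065 2.942 -2.724
v -0.507 2.3 -4.445
v -0.259 1.875 -4.178
v -0.113 3.58 -2.775
v -0.071 1.98 -4.303
v 0.031 2.148 -4.456
v 0.027 2.347 -4.606
v -0.084 2.536 -4.725
v -0.278 2.678 -4.789
v -0.518 2.746 -4.784
v -0.756 2.725 -4.712
v -0.944 2.621 -4.587
v -1.046 2.452 -4.434
v -1.042 2.254 -4.283
v -0.931 2.065 -4.164
v -0.737 1.922 -4.101
v -0.497 1.855 -4.106
f 1 12 6
f 1 6 2
f 1 2 8
f 1 8 11
f 1 11 12
f 2 6 10
f 6 12 5
f 12 11 3
f 11 8 7
f 8 2 9
f 4 10 5
f 4 5 3
f 4 3 7
f 4 7 9
f 4 9 10
f 5 10 6
f 3 5 12
f 7 3 11
f 9 7 8
f 10 9 2
f 14 13 16
f 14 16 15
f 16 13 17
f 16 17 15
f 17 13 18
f 17 18 15
f 18 13 19
f 18 19 15
f 19 13 20
f 19 20 15
f 20 13 21
f 20 21 15
f 21 13 22
f 21 22 15
f 22 13 23
f 22 23 15
f 23 13 24
f 23 24 15
f 24 13 25
f 24 25 15
f 25 13 26
f 25 26 15
f 26 13 27
f 26 27 15
f 27 13 28
f 27 28 15
f 28 13 14
f 28 14 15



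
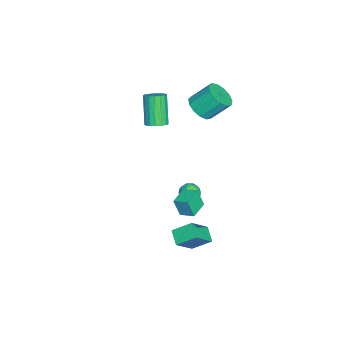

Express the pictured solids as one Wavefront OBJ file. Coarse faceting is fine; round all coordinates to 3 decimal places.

v 4.185 -1.4 -2.298
v 4.025 -0.324 -1.551
v 3.168 -0.743 -3.463
v 3.008 0.333 -2.716
v 4.972 -0.973 -2.744
v 4.812 0.103 -1.997
v 3.955 -0.316 -3.909
v 3.795 0.76 -3.162
v -0.302 -1.39 -3.961
v -0.309 -1.77 -2.813
v -0.047 -0.522 -3.673
v -0.054 -0.902 -2.524
v 0.854 -1.698 -4.056
v 0.847 -2.078 -2.907
v 1.109 -0.83 -3.767
v 1.102 -1.21 -2.619
v -1.988 -3.709 1.222
v -1.416 -3.934 1.512
v -2.419 -4.255 3.247
v -2.992 -4.031 2.958
v -1.413 -3.614 1.573
v -2.417 -3.936 3.308
v -1.542 -3.316 1.553
v -2.546 -3.638 3.288
v -1.774 -3.108 1.458
v -2.777 -3.43 3.193
v -2.055 -3.038 1.308
v -3.058 -3.359 3.043
v -2.32 -3.122 1.139
v -3.323 -3.443 2.875
v -2.509 -3.34 0.989
v -3.513 -3.661 2.725
v -2.579 -3.643 0.893
v -3.583 -3.964 2.628
v -2.514 -3.961 0.872
v -3.517 -4.282 2.607
v -2.328 -4.221 0.931
v -3.332 -4.542 2.666
v -2.064 -4.365 1.057
v -3.068 -4.686 2.792
v -1.783 -4.358 1.221
v -2.787 -4.679 2.956
v -1.549 -4.203 1.385
v -2.553 -4.524 3.12
v -1.822 -1.314 -3.763
v -1.208 -1.139 -3.519
v -1.352 -2.101 -4.381
v -0.738 -1.926 -4.137
v -1.197 -2.225 -3.728
v -1.487 -1.739 -3.345
v -1.073 -1.501 -4.555
v -1.363 -1.015 -4.172
v -0.745 -1.255 -4.008
v -0.822 -1.702 -3.497
v -1.738 -1.538 -4.403
v -1.815 -1.985 -3.892
v -1.556 -1.157 -3.587
v -1.004 -2.083 -4.313
v -1.273 -2.258 -4.073
v -0.912 -2.156 -3.929
v -1.72 -1.51 -3.485
v -1.36 -1.407 -3.341
v -1.353 -2.045 -3.464
v -1.2 -1.833 -4.559
v -0.84 -1.73 -4.415
v -1.648 -1.084 -3.971
v -1.287 -0.982 -3.827
v -1.207 -1.195 -4.436
v -0.923 -1.123 -3.73
v -0.647 -1.586 -4.094
v -0.844 -1.336 -4.339
v -1.015 -1.05 -4.115
v -0.968 -1.386 -3.43
v -0.692 -1.848 -3.793
v -0.962 -2.024 -3.553
v -1.132 -1.738 -3.328
v -0.696 -1.454 -3.717
v -1.868 -1.392 -4.107
v -1.592 -1.854 -4.47
v -1.428 -1.502 -4.572
v -1.598 -1.216 -4.347
v -1.913 -1.654 -3.806
v -1.637 -2.117 -4.17
v -1.545 -2.19 -3.785
v -1.716 -1.904 -3.561
v -1.864 -1.786 -4.183
v -2.282 -1.271 2.9
v -1.582 -0.757 2.567
v -1.839 0.345 3.726
v -2.538 -0.169 4.06
v -2.015 -0.596 2.318
v -2.272 0.506 3.478
v -2.532 -0.65 2.255
v -2.789 0.452 3.414
v -2.97 -0.901 2.396
v -3.227 0.201 3.556
v -3.189 -1.269 2.698
v -3.446 -0.168 3.857
v -3.12 -1.638 3.063
v -3.377 -0.536 4.223
v -2.785 -1.89 3.377
v -3.042 -0.789 4.537
v -2.29 -1.946 3.54
v -2.547 -0.844 4.699
v -1.792 -1.787 3.499
v -2.049 -0.685 4.659
v -1.45 -1.464 3.269
v -1.707 -0.363 4.428
v -1.372 -1.08 2.921
v -1.628 0.022 4.08
f 2 4 1
f 5 2 1
f 1 4 3
f 3 5 1
f 2 8 4
f 6 2 5
f 6 8 2
f 4 8 3
f 7 5 3
f 3 8 7
f 7 6 5
f 8 6 7
f 10 12 9
f 13 10 9
f 9 12 11
f 11 13 9
f 10 16 12
f 14 10 13
f 14 16 10
f 12 16 11
f 15 13 11
f 11 16 15
f 15 14 13
f 16 14 15
f 18 17 21
f 18 21 19
f 19 21 22
f 19 22 20
f 21 17 23
f 21 23 22
f 22 23 24
f 22 24 20
f 23 17 25
f 23 25 24
f 24 25 26
f 24 26 20
f 25 17 27
f 25 27 26
f 26 27 28
f 26 28 20
f 27 17 29
f 27 29 28
f 28 29 30
f 28 30 20
f 29 17 31
f 29 31 30
f 30 31 32
f 30 32 20
f 31 17 33
f 31 33 32
f 32 33 34
f 32 34 20
f 33 17 35
f 33 35 34
f 34 35 36
f 34 36 20
f 35 17 37
f 35 37 36
f 36 37 38
f 36 38 20
f 37 17 39
f 37 39 38
f 38 39 40
f 38 40 20
f 39 17 41
f 39 41 40
f 40 41 42
f 40 42 20
f 41 17 43
f 41 43 42
f 42 43 44
f 42 44 20
f 43 17 18
f 43 18 44
f 44 18 19
f 44 19 20
f 45 82 61
f 82 56 85
f 61 85 50
f 82 85 61
f 45 61 57
f 61 50 62
f 57 62 46
f 61 62 57
f 45 57 66
f 57 46 67
f 66 67 52
f 57 67 66
f 45 66 78
f 66 52 81
f 78 81 55
f 66 81 78
f 45 78 82
f 78 55 86
f 82 86 56
f 78 86 82
f 46 62 73
f 62 50 76
f 73 76 54
f 62 76 73
f 50 85 63
f 85 56 84
f 63 84 49
f 85 84 63
f 56 86 83
f 86 55 79
f 83 79 47
f 86 79 83
f 55 81 80
f 81 52 68
f 80 68 51
f 81 68 80
f 52 67 72
f 67 46 69
f 72 69 53
f 67 69 72
f 48 74 60
f 74 54 75
f 60 75 49
f 74 75 60
f 48 60 58
f 60 49 59
f 58 59 47
f 60 59 58
f 48 58 65
f 58 47 64
f 65 64 51
f 58 64 65
f 48 65 70
f 65 51 71
f 70 71 53
f 65 71 70
f 48 70 74
f 70 53 77
f 74 77 54
f 70 77 74
f 49 75 63
f 75 54 76
f 63 76 50
f 75 76 63
f 47 59 83
f 59 49 84
f 83 84 56
f 59 84 83
f 51 64 80
f 64 47 79
f 80 79 55
f 64 79 80
f 53 71 72
f 71 51 68
f 72 68 52
f 71 68 72
f 54 77 73
f 77 53 69
f 73 69 46
f 77 69 73
f 88 87 91
f 88 91 89
f 89 91 92
f 89 92 90
f 91 87 93
f 91 93 92
f 92 93 94
f 92 94 90
f 93 87 95
f 93 95 94
f 94 95 96
f 94 96 90
f 95 87 97
f 95 97 96
f 96 97 98
f 96 98 90
f 97 87 99
f 97 99 98
f 98 99 100
f 98 100 90
f 99 87 101
f 99 101 100
f 100 101 102
f 100 102 90
f 101 87 103
f 101 103 102
f 102 103 104
f 102 104 90
f 103 87 105
f 103 105 104
f 104 105 106
f 104 106 90
f 105 87 107
f 105 107 106
f 106 107 108
f 106 108 90
f 107 87 109
f 107 109 108
f 108 109 110
f 108 110 90
f 109 87 88
f 109 88 110
f 110 88 89
f 110 89 90



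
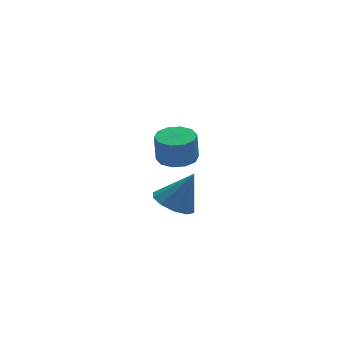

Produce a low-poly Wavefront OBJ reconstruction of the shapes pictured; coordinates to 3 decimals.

v 0.224 -1.396 1.233
v 0.813 -1.898 0.905
v 0.956 -1.424 2.587
v 0.963 -1.406 0.833
v 0.832 -0.911 0.915
v 0.468 -0.601 1.117
v 0.011 -0.594 1.364
v -0.364 -0.894 1.56
v -0.515 -1.386 1.632
v -0.383 -1.882 1.551
v -0.019 -2.192 1.348
v 0.437 -2.198 1.101
v 1.709 3.011 0.682
v 2.116 3.697 0.732
v 2.039 3.656 1.929
v 1.631 2.969 1.878
v 1.635 3.807 0.705
v 1.557 3.765 1.901
v 1.182 3.613 0.668
v 1.104 3.571 1.865
v 0.93 3.188 0.637
v 0.852 3.147 1.834
v 0.976 2.696 0.623
v 0.898 2.655 1.82
v 1.301 2.324 0.631
v 1.224 2.283 1.828
v 1.783 2.215 0.659
v 1.705 2.173 1.855
v 2.236 2.409 0.695
v 2.158 2.367 1.892
v 2.488 2.833 0.726
v 2.41 2.792 1.923
v 2.442 3.325 0.74
v 2.364 3.284 1.937
f 2 1 4
f 2 4 3
f 4 1 5
f 4 5 3
f 5 1 6
f 5 6 3
f 6 1 7
f 6 7 3
f 7 1 8
f 7 8 3
f 8 1 9
f 8 9 3
f 9 1 10
f 9 10 3
f 10 1 11
f 10 11 3
f 11 1 12
f 11 12 3
f 12 1 2
f 12 2 3
f 14 13 17
f 14 17 15
f 15 17 18
f 15 18 16
f 17 13 19
f 17 19 18
f 18 19 20
f 18 20 16
f 19 13 21
f 19 21 20
f 20 21 22
f 20 22 16
f 21 13 23
f 21 23 22
f 22 23 24
f 22 24 16
f 23 13 25
f 23 25 24
f 24 25 26
f 24 26 16
f 25 13 27
f 25 27 26
f 26 27 28
f 26 28 16
f 27 13 29
f 27 29 28
f 28 29 30
f 28 30 16
f 29 13 31
f 29 31 30
f 30 31 32
f 30 32 16
f 31 13 33
f 31 33 32
f 32 33 34
f 32 34 16
f 33 13 14
f 33 14 34
f 34 14 15
f 34 15 16



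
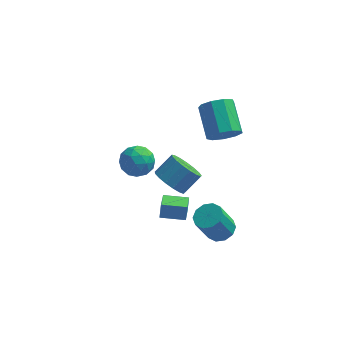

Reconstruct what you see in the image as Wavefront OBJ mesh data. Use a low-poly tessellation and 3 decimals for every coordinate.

v -2.064 2.08 -1.994
v -1.168 2.47 -1.502
v -1.052 1.27 -3.198
v -0.156 1.66 -2.706
v -0.765 0.899 -2.21
v -1.39 1.4 -1.466
v -0.83 2.34 -3.234
v -1.455 2.841 -2.49
v -0.405 2.63 -2.269
v -0.365 1.74 -1.636
v -1.855 2 -3.064
v -1.815 1.11 -2.431
v -1.705 2.346 -1.642
v -0.515 1.394 -3.058
v -0.873 0.947 -2.766
v -0.346 1.176 -2.477
v -1.836 1.717 -1.621
v -1.309 1.946 -1.332
v -1.072 1.023 -1.748
v -0.911 1.794 -3.368
v -0.384 2.023 -3.079
v -1.874 2.564 -2.223
v -1.347 2.793 -1.934
v -1.148 2.717 -2.952
v -0.73 2.669 -1.804
v -0.135 2.193 -2.512
v -0.531 2.593 -2.822
v -0.899 2.888 -2.385
v -0.706 2.146 -1.432
v -0.111 1.67 -2.14
v -0.469 1.223 -1.848
v -0.837 1.517 -1.411
v -0.258 2.24 -1.883
v -2.109 2.07 -2.56
v -1.514 1.594 -3.268
v -1.383 2.223 -3.289
v -1.751 2.517 -2.852
v -2.085 1.547 -2.188
v -1.49 1.071 -2.896
v -1.321 0.852 -2.315
v -1.689 1.147 -1.878
v -1.962 1.5 -2.817
v 3.985 0.013 2.553
v 4.407 -0.365 3.389
v 3.757 1.33 4.483
v 3.335 1.707 3.647
v 4.864 0.028 3.05
v 4.214 1.723 4.145
v 4.909 0.414 2.479
v 4.259 2.109 3.574
v 4.522 0.612 1.943
v 3.872 2.307 3.037
v 3.884 0.53 1.691
v 3.233 2.225 2.786
v 3.293 0.205 1.843
v 2.643 1.9 2.938
v 3.026 -0.209 2.327
v 2.376 1.486 3.421
v 3.208 -0.52 2.916
v 2.558 1.175 4.011
v 3.754 -0.582 3.336
v 3.103 1.113 4.43
v 0.93 -3.946 -1.194
v 0.966 -3.595 -0.399
v 0.867 -2.556 -1.805
v 0.902 -2.205 -1.01
v 2.338 -3.915 -1.27
v 2.373 -3.564 -0.475
v 2.274 -2.525 -1.881
v 2.31 -2.174 -1.086
v 1.094 -0.946 -1.169
v 1.759 -0.714 -1.975
v 2.61 0.037 -1.057
v 1.946 -0.194 -0.251
v 1.423 -0.328 -1.979
v 2.274 0.423 -1.061
v 1.011 -0.084 -1.797
v 1.862 0.668 -0.88
v 0.618 -0.037 -1.472
v 1.469 0.715 -0.554
v 0.335 -0.198 -1.077
v 1.186 0.554 -0.159
v 0.225 -0.53 -0.703
v 1.076 0.221 0.215
v 0.315 -0.958 -0.436
v 1.166 -0.206 0.482
v 0.583 -1.383 -0.337
v 1.434 -0.631 0.581
v 0.969 -1.708 -0.428
v 1.82 -0.956 0.49
v 1.383 -1.858 -0.689
v 2.234 -1.106 0.228
v 1.731 -1.799 -1.06
v 2.582 -1.047 -0.143
v 1.933 -1.545 -1.456
v 2.784 -0.793 -0.538
v 1.943 -1.153 -1.786
v 2.795 -0.402 -0.868
v 4.032 -1.744 -4.287
v 4.743 -2.262 -4.151
v 4.059 -2.753 -2.437
v 3.348 -2.236 -2.573
v 4.86 -1.759 -3.961
v 4.176 -2.25 -2.247
v 4.66 -1.251 -3.895
v 3.976 -1.742 -2.181
v 4.221 -0.931 -3.979
v 3.537 -1.422 -2.265
v 3.709 -0.922 -4.18
v 3.025 -1.413 -2.466
v 3.321 -1.227 -4.423
v 2.637 -1.718 -2.709
v 3.204 -1.73 -4.613
v 2.52 -2.221 -2.899
v 3.404 -2.238 -4.679
v 2.72 -2.729 -2.965
v 3.843 -2.558 -4.595
v 3.159 -3.049 -2.881
v 4.355 -2.567 -4.394
v 3.671 -3.058 -2.68
f 1 38 17
f 38 12 41
f 17 41 6
f 38 41 17
f 1 17 13
f 17 6 18
f 13 18 2
f 17 18 13
f 1 13 22
f 13 2 23
f 22 23 8
f 13 23 22
f 1 22 34
f 22 8 37
f 34 37 11
f 22 37 34
f 1 34 38
f 34 11 42
f 38 42 12
f 34 42 38
f 2 18 29
f 18 6 32
f 29 32 10
f 18 32 29
f 6 41 19
f 41 12 40
f 19 40 5
f 41 40 19
f 12 42 39
f 42 11 35
f 39 35 3
f 42 35 39
f 11 37 36
f 37 8 24
f 36 24 7
f 37 24 36
f 8 23 28
f 23 2 25
f 28 25 9
f 23 25 28
f 4 30 16
f 30 10 31
f 16 31 5
f 30 31 16
f 4 16 14
f 16 5 15
f 14 15 3
f 16 15 14
f 4 14 21
f 14 3 20
f 21 20 7
f 14 20 21
f 4 21 26
f 21 7 27
f 26 27 9
f 21 27 26
f 4 26 30
f 26 9 33
f 30 33 10
f 26 33 30
f 5 31 19
f 31 10 32
f 19 32 6
f 31 32 19
f 3 15 39
f 15 5 40
f 39 40 12
f 15 40 39
f 7 20 36
f 20 3 35
f 36 35 11
f 20 35 36
f 9 27 28
f 27 7 24
f 28 24 8
f 27 24 28
f 10 33 29
f 33 9 25
f 29 25 2
f 33 25 29
f 44 43 47
f 44 47 45
f 45 47 48
f 45 48 46
f 47 43 49
f 47 49 48
f 48 49 50
f 48 50 46
f 49 43 51
f 49 51 50
f 50 51 52
f 50 52 46
f 51 43 53
f 51 53 52
f 52 53 54
f 52 54 46
f 53 43 55
f 53 55 54
f 54 55 56
f 54 56 46
f 55 43 57
f 55 57 56
f 56 57 58
f 56 58 46
f 57 43 59
f 57 59 58
f 58 59 60
f 58 60 46
f 59 43 61
f 59 61 60
f 60 61 62
f 60 62 46
f 61 43 44
f 61 44 62
f 62 44 45
f 62 45 46
f 64 66 63
f 67 64 63
f 63 66 65
f 65 67 63
f 64 70 66
f 68 64 67
f 68 70 64
f 66 70 65
f 69 67 65
f 65 70 69
f 69 68 67
f 70 68 69
f 72 71 75
f 72 75 73
f 73 75 76
f 73 76 74
f 75 71 77
f 75 77 76
f 76 77 78
f 76 78 74
f 77 71 79
f 77 79 78
f 78 79 80
f 78 80 74
f 79 71 81
f 79 81 80
f 80 81 82
f 80 82 74
f 81 71 83
f 81 83 82
f 82 83 84
f 82 84 74
f 83 71 85
f 83 85 84
f 84 85 86
f 84 86 74
f 85 71 87
f 85 87 86
f 86 87 88
f 86 88 74
f 87 71 89
f 87 89 88
f 88 89 90
f 88 90 74
f 89 71 91
f 89 91 90
f 90 91 92
f 90 92 74
f 91 71 93
f 91 93 92
f 92 93 94
f 92 94 74
f 93 71 95
f 93 95 94
f 94 95 96
f 94 96 74
f 95 71 97
f 95 97 96
f 96 97 98
f 96 98 74
f 97 71 72
f 97 72 98
f 98 72 73
f 98 73 74
f 100 99 103
f 100 103 101
f 101 103 104
f 101 104 102
f 103 99 105
f 103 105 104
f 104 105 106
f 104 106 102
f 105 99 107
f 105 107 106
f 106 107 108
f 106 108 102
f 107 99 109
f 107 109 108
f 108 109 110
f 108 110 102
f 109 99 111
f 109 111 110
f 110 111 112
f 110 112 102
f 111 99 113
f 111 113 112
f 112 113 114
f 112 114 102
f 113 99 115
f 113 115 114
f 114 115 116
f 114 116 102
f 115 99 117
f 115 117 116
f 116 117 118
f 116 118 102
f 117 99 119
f 117 119 118
f 118 119 120
f 118 120 102
f 119 99 100
f 119 100 120
f 120 100 101
f 120 101 102



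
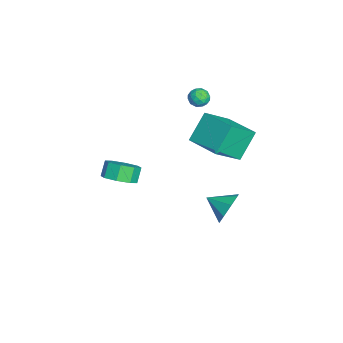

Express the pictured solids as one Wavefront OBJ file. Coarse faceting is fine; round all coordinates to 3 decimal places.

v -3.604 0.721 3.346
v -3.128 0.944 2.998
v -3.172 -0.204 3.342
v -2.696 0.019 2.994
v -2.761 0.202 3.594
v -3.027 0.773 3.597
v -3.273 -0.033 2.743
v -3.539 0.538 2.746
v -2.923 0.478 2.625
v -2.606 0.623 3.151
v -3.694 0.117 3.189
v -3.377 0.262 3.715
v -3.404 0.914 3.173
v -2.896 -0.174 3.167
v -2.934 -0.067 3.52
v -2.654 0.065 3.316
v -3.344 0.813 3.525
v -3.065 0.945 3.32
v -2.849 0.508 3.67
v -3.235 -0.205 3.02
v -2.956 -0.073 2.815
v -3.646 0.675 3.024
v -3.366 0.807 2.82
v -3.451 0.232 2.67
v -3.004 0.771 2.749
v -2.75 0.227 2.746
v -3.089 0.197 2.599
v -3.246 0.533 2.6
v -2.817 0.857 3.058
v -2.564 0.313 3.055
v -2.602 0.42 3.408
v -2.758 0.756 3.41
v -2.697 0.583 2.839
v -3.736 0.427 3.285
v -3.483 -0.117 3.282
v -3.542 -0.016 2.93
v -3.698 0.32 2.932
v -3.55 0.513 3.594
v -3.296 -0.031 3.591
v -3.054 0.207 3.74
v -3.211 0.543 3.741
v -3.603 0.157 3.501
v 2.612 1.832 -0.85
v 3.212 1.915 -0.042
v 2.148 0.708 -0.39
v 2.521 2.245 0.067
v 1.884 2.333 -0.362
v 1.673 2.127 -1.076
v 2.013 1.749 -1.659
v 2.703 1.419 -1.767
v 3.34 1.331 -1.339
v 3.551 1.536 -0.624
v -3.703 -3.882 -4.086
v -2.896 -3.984 -3.488
v -3.47 -3.759 -2.675
v -4.277 -3.658 -3.274
v -2.982 -3.261 -3.749
v -3.556 -3.036 -2.936
v -3.49 -2.902 -4.207
v -4.064 -2.678 -3.394
v -4.124 -3.118 -4.595
v -4.698 -2.893 -3.782
v -4.51 -3.781 -4.685
v -5.084 -3.556 -3.872
v -4.424 -4.504 -4.424
v -4.998 -4.279 -3.611
v -3.916 -4.862 -3.966
v -4.49 -4.638 -3.153
v -3.282 -4.647 -3.578
v -3.856 -4.422 -2.765
v -2.341 1.916 2.094
v -1.417 0.639 3.341
v -0.786 3.237 2.294
v 0.138 1.96 3.541
v -1.478 1.12 0.639
v -0.554 -0.157 1.886
v 0.077 2.441 0.839
v 1.001 1.164 2.086
f 1 38 17
f 38 12 41
f 17 41 6
f 38 41 17
f 1 17 13
f 17 6 18
f 13 18 2
f 17 18 13
f 1 13 22
f 13 2 23
f 22 23 8
f 13 23 22
f 1 22 34
f 22 8 37
f 34 37 11
f 22 37 34
f 1 34 38
f 34 11 42
f 38 42 12
f 34 42 38
f 2 18 29
f 18 6 32
f 29 32 10
f 18 32 29
f 6 41 19
f 41 12 40
f 19 40 5
f 41 40 19
f 12 42 39
f 42 11 35
f 39 35 3
f 42 35 39
f 11 37 36
f 37 8 24
f 36 24 7
f 37 24 36
f 8 23 28
f 23 2 25
f 28 25 9
f 23 25 28
f 4 30 16
f 30 10 31
f 16 31 5
f 30 31 16
f 4 16 14
f 16 5 15
f 14 15 3
f 16 15 14
f 4 14 21
f 14 3 20
f 21 20 7
f 14 20 21
f 4 21 26
f 21 7 27
f 26 27 9
f 21 27 26
f 4 26 30
f 26 9 33
f 30 33 10
f 26 33 30
f 5 31 19
f 31 10 32
f 19 32 6
f 31 32 19
f 3 15 39
f 15 5 40
f 39 40 12
f 15 40 39
f 7 20 36
f 20 3 35
f 36 35 11
f 20 35 36
f 9 27 28
f 27 7 24
f 28 24 8
f 27 24 28
f 10 33 29
f 33 9 25
f 29 25 2
f 33 25 29
f 44 43 46
f 44 46 45
f 46 43 47
f 46 47 45
f 47 43 48
f 47 48 45
f 48 43 49
f 48 49 45
f 49 43 50
f 49 50 45
f 50 43 51
f 50 51 45
f 51 43 52
f 51 52 45
f 52 43 44
f 52 44 45
f 54 53 57
f 54 57 55
f 55 57 58
f 55 58 56
f 57 53 59
f 57 59 58
f 58 59 60
f 58 60 56
f 59 53 61
f 59 61 60
f 60 61 62
f 60 62 56
f 61 53 63
f 61 63 62
f 62 63 64
f 62 64 56
f 63 53 65
f 63 65 64
f 64 65 66
f 64 66 56
f 65 53 67
f 65 67 66
f 66 67 68
f 66 68 56
f 67 53 69
f 67 69 68
f 68 69 70
f 68 70 56
f 69 53 54
f 69 54 70
f 70 54 55
f 70 55 56
f 72 74 71
f 75 72 71
f 71 74 73
f 73 75 71
f 72 78 74
f 76 72 75
f 76 78 72
f 74 78 73
f 77 75 73
f 73 78 77
f 77 76 75
f 78 76 77



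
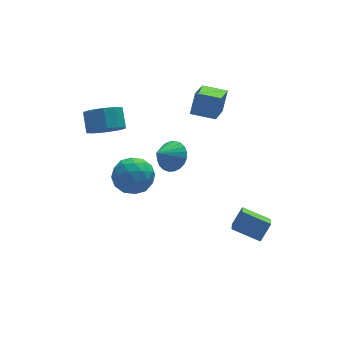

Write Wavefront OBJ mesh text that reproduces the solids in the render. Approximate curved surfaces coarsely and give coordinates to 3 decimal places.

v 1.775 2.637 -2.474
v 2.16 3.19 -1.819
v 0.805 2.283 -1.606
v 1.929 3.423 -1.982
v 1.674 3.537 -2.22
v 1.435 3.513 -2.497
v 1.247 3.357 -2.77
v 1.14 3.09 -2.999
v 1.13 2.755 -3.147
v 1.217 2.402 -3.194
v 1.39 2.085 -3.13
v 1.621 1.852 -2.967
v 1.876 1.738 -2.729
v 2.116 1.761 -2.452
v 2.303 1.918 -2.178
v 2.41 2.184 -1.95
v 2.421 2.519 -1.801
v 2.333 2.873 -1.755
v -2.154 -0.778 0.539
v -1.553 -0.827 1.463
v -1.927 -2.533 0.297
v -1.326 -2.582 1.221
v -2.41 -2.383 1.279
v -2.55 -1.298 1.428
v -0.93 -2.062 0.332
v -1.07 -0.977 0.481
v -0.796 -1.621 1.335
v -1.71 -1.819 1.92
v -1.77 -1.541 -0.16
v -2.684 -1.739 0.425
v -1.873 -0.648 1.022
v -1.607 -2.712 0.738
v -2.244 -2.595 0.772
v -1.89 -2.624 1.315
v -2.46 -0.925 1.002
v -2.106 -0.954 1.545
v -2.61 -1.869 1.437
v -1.374 -2.406 0.215
v -1.02 -2.435 0.758
v -1.59 -0.736 0.445
v -1.236 -0.765 0.988
v -0.87 -1.491 0.323
v -1.075 -1.144 1.49
v -0.941 -2.175 1.348
v -0.709 -1.869 0.825
v -0.791 -1.232 0.913
v -1.612 -1.261 1.834
v -1.479 -2.292 1.692
v -2.116 -2.175 1.726
v -2.199 -1.538 1.814
v -1.168 -1.727 1.759
v -2.001 -1.068 0.068
v -1.868 -2.099 -0.074
v -1.281 -1.822 -0.054
v -1.364 -1.185 0.034
v -2.539 -1.185 0.412
v -2.405 -2.216 0.27
v -2.689 -2.128 0.847
v -2.771 -1.491 0.935
v -2.312 -1.633 0.001
v 4.017 -3.802 -4.312
v 2.847 -2.928 -3.737
v 4.413 -2.859 -4.94
v 3.243 -1.985 -4.365
v 4.677 -3.495 -3.435
v 3.507 -2.621 -2.86
v 5.073 -2.552 -4.063
v 3.903 -1.678 -3.488
v -1.598 2.903 0.448
v -0.596 2.924 0.256
v -0.461 3.818 1.06
v -1.462 3.797 1.252
v -0.879 3.324 -0.141
v -0.744 4.218 0.663
v -1.436 3.563 -0.313
v -1.301 4.457 0.491
v -2.055 3.55 -0.195
v -1.92 4.444 0.609
v -2.499 3.29 0.169
v -2.364 4.184 0.973
v -2.599 2.882 0.64
v -2.464 3.776 1.444
v -2.316 2.482 1.037
v -2.181 3.376 1.841
v -1.759 2.243 1.209
v -1.624 3.137 2.013
v -1.14 2.256 1.091
v -1.005 3.15 1.895
v -0.696 2.516 0.727
v -0.561 3.41 1.531
v 2.382 1.706 1.54
v 2.815 2.131 2.689
v 3.364 3.296 0.582
v 3.798 3.721 1.732
v 3.462 0.959 1.408
v 3.896 1.384 2.558
v 4.445 2.549 0.451
v 4.878 2.974 1.6
f 2 1 4
f 2 4 3
f 4 1 5
f 4 5 3
f 5 1 6
f 5 6 3
f 6 1 7
f 6 7 3
f 7 1 8
f 7 8 3
f 8 1 9
f 8 9 3
f 9 1 10
f 9 10 3
f 10 1 11
f 10 11 3
f 11 1 12
f 11 12 3
f 12 1 13
f 12 13 3
f 13 1 14
f 13 14 3
f 14 1 15
f 14 15 3
f 15 1 16
f 15 16 3
f 16 1 17
f 16 17 3
f 17 1 18
f 17 18 3
f 18 1 2
f 18 2 3
f 19 56 35
f 56 30 59
f 35 59 24
f 56 59 35
f 19 35 31
f 35 24 36
f 31 36 20
f 35 36 31
f 19 31 40
f 31 20 41
f 40 41 26
f 31 41 40
f 19 40 52
f 40 26 55
f 52 55 29
f 40 55 52
f 19 52 56
f 52 29 60
f 56 60 30
f 52 60 56
f 20 36 47
f 36 24 50
f 47 50 28
f 36 50 47
f 24 59 37
f 59 30 58
f 37 58 23
f 59 58 37
f 30 60 57
f 60 29 53
f 57 53 21
f 60 53 57
f 29 55 54
f 55 26 42
f 54 42 25
f 55 42 54
f 26 41 46
f 41 20 43
f 46 43 27
f 41 43 46
f 22 48 34
f 48 28 49
f 34 49 23
f 48 49 34
f 22 34 32
f 34 23 33
f 32 33 21
f 34 33 32
f 22 32 39
f 32 21 38
f 39 38 25
f 32 38 39
f 22 39 44
f 39 25 45
f 44 45 27
f 39 45 44
f 22 44 48
f 44 27 51
f 48 51 28
f 44 51 48
f 23 49 37
f 49 28 50
f 37 50 24
f 49 50 37
f 21 33 57
f 33 23 58
f 57 58 30
f 33 58 57
f 25 38 54
f 38 21 53
f 54 53 29
f 38 53 54
f 27 45 46
f 45 25 42
f 46 42 26
f 45 42 46
f 28 51 47
f 51 27 43
f 47 43 20
f 51 43 47
f 62 64 61
f 65 62 61
f 61 64 63
f 63 65 61
f 62 68 64
f 66 62 65
f 66 68 62
f 64 68 63
f 67 65 63
f 63 68 67
f 67 66 65
f 68 66 67
f 70 69 73
f 70 73 71
f 71 73 74
f 71 74 72
f 73 69 75
f 73 75 74
f 74 75 76
f 74 76 72
f 75 69 77
f 75 77 76
f 76 77 78
f 76 78 72
f 77 69 79
f 77 79 78
f 78 79 80
f 78 80 72
f 79 69 81
f 79 81 80
f 80 81 82
f 80 82 72
f 81 69 83
f 81 83 82
f 82 83 84
f 82 84 72
f 83 69 85
f 83 85 84
f 84 85 86
f 84 86 72
f 85 69 87
f 85 87 86
f 86 87 88
f 86 88 72
f 87 69 89
f 87 89 88
f 88 89 90
f 88 90 72
f 89 69 70
f 89 70 90
f 90 70 71
f 90 71 72
f 92 94 91
f 95 92 91
f 91 94 93
f 93 95 91
f 92 98 94
f 96 92 95
f 96 98 92
f 94 98 93
f 97 95 93
f 93 98 97
f 97 96 95
f 98 96 97



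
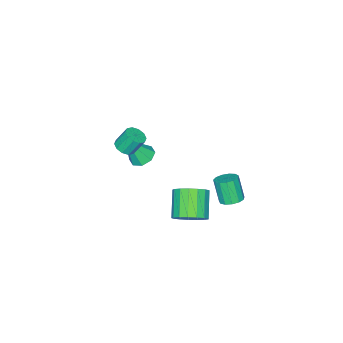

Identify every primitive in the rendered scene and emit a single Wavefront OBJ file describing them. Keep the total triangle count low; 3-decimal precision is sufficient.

v 3.776 -0.81 3.329
v 4.207 -1.222 3.677
v 3.814 -0.703 4.779
v 3.384 -0.29 4.431
v 4.416 -0.863 3.582
v 4.024 -0.343 4.684
v 4.381 -0.483 3.391
v 3.989 0.036 4.493
v 4.115 -0.229 3.176
v 3.723 0.291 4.278
v 3.72 -0.196 3.019
v 3.327 0.324 4.121
v 3.346 -0.397 2.981
v 2.953 0.122 4.083
v 3.136 -0.757 3.076
v 2.744 -0.237 4.178
v 3.171 -1.136 3.267
v 2.779 -0.617 4.369
v 3.437 -1.391 3.482
v 3.045 -0.871 4.584
v 3.833 -1.424 3.639
v 3.44 -0.904 4.741
v -2.739 1.958 -4.772
v -2.275 1.347 -4.962
v -2.498 0.691 -3.398
v -2.961 1.302 -3.208
v -2.007 1.659 -4.793
v -2.23 1.004 -3.229
v -1.972 2.067 -4.617
v -2.194 1.411 -3.053
v -2.179 2.439 -4.49
v -2.402 1.784 -2.927
v -2.565 2.659 -4.453
v -2.787 2.004 -2.889
v -3.005 2.656 -4.517
v -3.228 2.001 -2.953
v -3.361 2.432 -4.662
v -3.584 1.776 -3.098
v -3.519 2.056 -4.842
v -3.742 1.401 -3.278
v -3.43 1.65 -4.999
v -3.652 0.994 -3.436
v -3.121 1.341 -5.085
v -3.343 0.686 -3.521
v -2.69 1.228 -5.071
v -2.913 0.573 -3.507
v 4.042 4.281 -0.017
v 4.657 4.604 0.783
v 3.513 3.722 2.018
v 2.898 3.399 1.217
v 4.316 4.977 0.734
v 3.172 4.095 1.968
v 3.913 5.19 0.512
v 2.769 4.308 1.747
v 3.539 5.195 0.169
v 2.395 4.313 1.404
v 3.28 4.99 -0.216
v 2.136 4.109 1.018
v 3.196 4.623 -0.556
v 2.052 3.742 0.678
v 3.306 4.178 -0.773
v 2.162 3.296 0.462
v 3.584 3.756 -0.816
v 2.44 2.874 0.418
v 3.967 3.454 -0.677
v 2.823 2.573 0.558
v 4.368 3.342 -0.386
v 3.224 2.46 0.849
v 4.693 3.445 -0.011
v 3.55 2.563 1.224
v 4.87 3.739 0.363
v 3.726 2.857 1.597
v 4.857 4.157 0.649
v 3.713 3.276 1.884
v -0.991 -3.686 -2.566
v -0.185 -3.741 -2.962
v -0.109 -4.234 -0.694
v -0.316 -3.111 -2.716
v -0.842 -2.818 -2.382
v -1.456 -3.034 -2.156
v -1.797 -3.632 -2.169
v -1.667 -4.262 -2.415
v -1.141 -4.555 -2.749
v -0.527 -4.339 -2.976
f 2 1 5
f 2 5 3
f 3 5 6
f 3 6 4
f 5 1 7
f 5 7 6
f 6 7 8
f 6 8 4
f 7 1 9
f 7 9 8
f 8 9 10
f 8 10 4
f 9 1 11
f 9 11 10
f 10 11 12
f 10 12 4
f 11 1 13
f 11 13 12
f 12 13 14
f 12 14 4
f 13 1 15
f 13 15 14
f 14 15 16
f 14 16 4
f 15 1 17
f 15 17 16
f 16 17 18
f 16 18 4
f 17 1 19
f 17 19 18
f 18 19 20
f 18 20 4
f 19 1 21
f 19 21 20
f 20 21 22
f 20 22 4
f 21 1 2
f 21 2 22
f 22 2 3
f 22 3 4
f 24 23 27
f 24 27 25
f 25 27 28
f 25 28 26
f 27 23 29
f 27 29 28
f 28 29 30
f 28 30 26
f 29 23 31
f 29 31 30
f 30 31 32
f 30 32 26
f 31 23 33
f 31 33 32
f 32 33 34
f 32 34 26
f 33 23 35
f 33 35 34
f 34 35 36
f 34 36 26
f 35 23 37
f 35 37 36
f 36 37 38
f 36 38 26
f 37 23 39
f 37 39 38
f 38 39 40
f 38 40 26
f 39 23 41
f 39 41 40
f 40 41 42
f 40 42 26
f 41 23 43
f 41 43 42
f 42 43 44
f 42 44 26
f 43 23 45
f 43 45 44
f 44 45 46
f 44 46 26
f 45 23 24
f 45 24 46
f 46 24 25
f 46 25 26
f 48 47 51
f 48 51 49
f 49 51 52
f 49 52 50
f 51 47 53
f 51 53 52
f 52 53 54
f 52 54 50
f 53 47 55
f 53 55 54
f 54 55 56
f 54 56 50
f 55 47 57
f 55 57 56
f 56 57 58
f 56 58 50
f 57 47 59
f 57 59 58
f 58 59 60
f 58 60 50
f 59 47 61
f 59 61 60
f 60 61 62
f 60 62 50
f 61 47 63
f 61 63 62
f 62 63 64
f 62 64 50
f 63 47 65
f 63 65 64
f 64 65 66
f 64 66 50
f 65 47 67
f 65 67 66
f 66 67 68
f 66 68 50
f 67 47 69
f 67 69 68
f 68 69 70
f 68 70 50
f 69 47 71
f 69 71 70
f 70 71 72
f 70 72 50
f 71 47 73
f 71 73 72
f 72 73 74
f 72 74 50
f 73 47 48
f 73 48 74
f 74 48 49
f 74 49 50
f 76 75 78
f 76 78 77
f 78 75 79
f 78 79 77
f 79 75 80
f 79 80 77
f 80 75 81
f 80 81 77
f 81 75 82
f 81 82 77
f 82 75 83
f 82 83 77
f 83 75 84
f 83 84 77
f 84 75 76
f 84 76 77



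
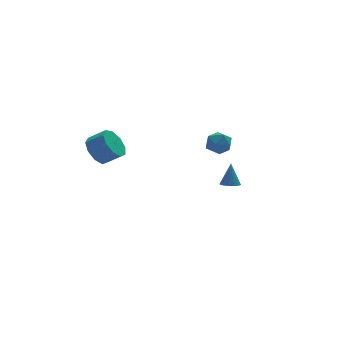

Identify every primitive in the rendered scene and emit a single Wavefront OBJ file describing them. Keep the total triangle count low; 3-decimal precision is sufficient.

v 3.796 3.065 -2.458
v 4.131 3.461 -2.641
v 3.984 3.495 -1.182
v 3.893 3.573 -2.644
v 3.632 3.569 -2.604
v 3.41 3.449 -2.531
v 3.276 3.241 -2.441
v 3.261 2.993 -2.355
v 3.369 2.761 -2.293
v 3.574 2.599 -2.268
v 3.831 2.543 -2.287
v 4.08 2.607 -2.345
v 4.263 2.776 -2.429
v 4.34 3.011 -2.52
v 4.292 3.258 -2.596
v -3.285 3.005 1.313
v -2.767 3.754 1.177
v -1.978 3.323 1.811
v -2.495 2.575 1.947
v -3.131 3.833 1.685
v -2.342 3.402 2.318
v -3.567 3.525 2.018
v -2.778 3.094 2.652
v -3.871 2.974 2.022
v -3.082 2.543 2.655
v -3.9 2.437 1.694
v -3.111 2.007 2.327
v -3.641 2.167 1.188
v -2.852 1.736 1.821
v -3.216 2.289 0.74
v -2.427 1.858 1.374
v -2.822 2.746 0.561
v -2.033 2.315 1.195
v -2.645 3.325 0.734
v -1.856 2.894 1.368
v 1.827 -0.32 3.43
v 2.358 -0.777 3.171
v 1.002 -0.903 2.769
v 1.533 -1.36 2.51
v 1.324 -1.398 3.226
v 1.834 -1.038 3.634
v 1.526 -0.642 2.306
v 2.036 -0.282 2.714
v 2.172 -0.976 2.476
v 2.047 -1.443 3.045
v 1.313 -0.237 2.895
v 1.188 -0.704 3.464
f 2 1 4
f 2 4 3
f 4 1 5
f 4 5 3
f 5 1 6
f 5 6 3
f 6 1 7
f 6 7 3
f 7 1 8
f 7 8 3
f 8 1 9
f 8 9 3
f 9 1 10
f 9 10 3
f 10 1 11
f 10 11 3
f 11 1 12
f 11 12 3
f 12 1 13
f 12 13 3
f 13 1 14
f 13 14 3
f 14 1 15
f 14 15 3
f 15 1 2
f 15 2 3
f 17 16 20
f 17 20 18
f 18 20 21
f 18 21 19
f 20 16 22
f 20 22 21
f 21 22 23
f 21 23 19
f 22 16 24
f 22 24 23
f 23 24 25
f 23 25 19
f 24 16 26
f 24 26 25
f 25 26 27
f 25 27 19
f 26 16 28
f 26 28 27
f 27 28 29
f 27 29 19
f 28 16 30
f 28 30 29
f 29 30 31
f 29 31 19
f 30 16 32
f 30 32 31
f 31 32 33
f 31 33 19
f 32 16 34
f 32 34 33
f 33 34 35
f 33 35 19
f 34 16 17
f 34 17 35
f 35 17 18
f 35 18 19
f 36 47 41
f 36 41 37
f 36 37 43
f 36 43 46
f 36 46 47
f 37 41 45
f 41 47 40
f 47 46 38
f 46 43 42
f 43 37 44
f 39 45 40
f 39 40 38
f 39 38 42
f 39 42 44
f 39 44 45
f 40 45 41
f 38 40 47
f 42 38 46
f 44 42 43
f 45 44 37



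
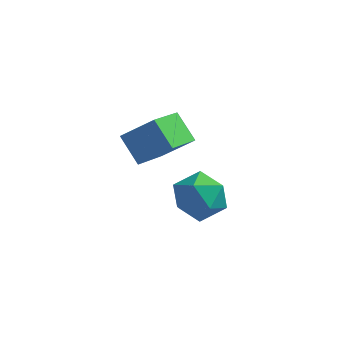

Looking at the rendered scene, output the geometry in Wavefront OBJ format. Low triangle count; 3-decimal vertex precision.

v 2.84 0.202 1.869
v 3.773 -0.29 2.46
v 1.647 -0.29 3.34
v 2.58 -0.782 3.931
v 2.521 0.417 3.787
v 3.258 0.721 2.878
v 2.162 -1.301 2.922
v 2.899 -0.997 2.013
v 3.354 -1.219 3.111
v 3.575 -0.158 3.646
v 1.845 -0.422 2.154
v 2.066 0.639 2.689
v -0.192 4.362 0.825
v -0.602 2.439 1.767
v -1.157 5.061 1.832
v -1.566 3.138 2.774
v 1.166 4.622 1.946
v 0.757 2.699 2.888
v 0.202 5.321 2.953
v -0.208 3.398 3.895
f 1 12 6
f 1 6 2
f 1 2 8
f 1 8 11
f 1 11 12
f 2 6 10
f 6 12 5
f 12 11 3
f 11 8 7
f 8 2 9
f 4 10 5
f 4 5 3
f 4 3 7
f 4 7 9
f 4 9 10
f 5 10 6
f 3 5 12
f 7 3 11
f 9 7 8
f 10 9 2
f 14 16 13
f 17 14 13
f 13 16 15
f 15 17 13
f 14 20 16
f 18 14 17
f 18 20 14
f 16 20 15
f 19 17 15
f 15 20 19
f 19 18 17
f 20 18 19

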